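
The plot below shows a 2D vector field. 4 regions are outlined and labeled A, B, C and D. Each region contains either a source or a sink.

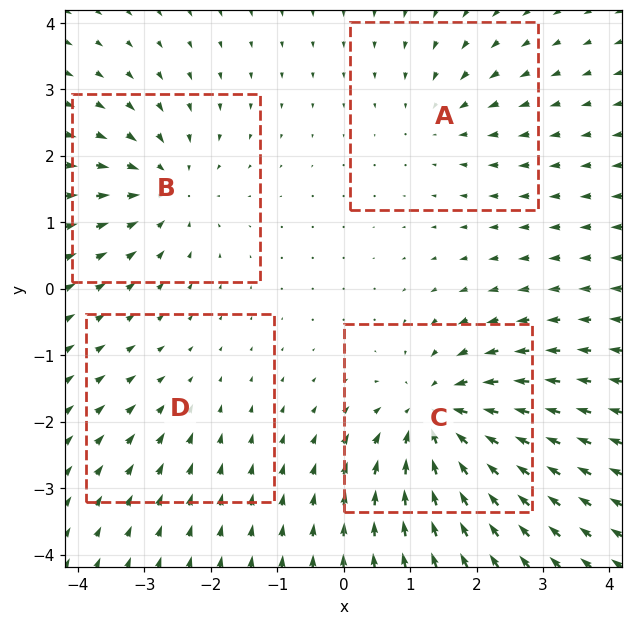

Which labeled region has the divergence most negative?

Divergence at each region's feature centre — A: about -3, B: about -5, C: about -7, D: about -2. Region C is most negative.

C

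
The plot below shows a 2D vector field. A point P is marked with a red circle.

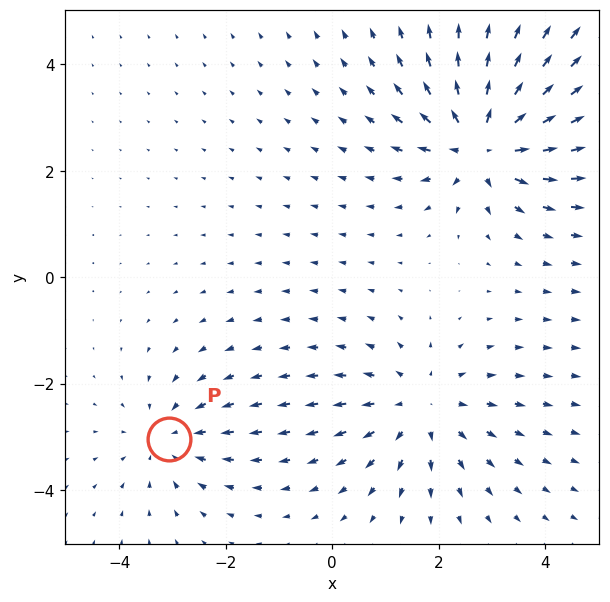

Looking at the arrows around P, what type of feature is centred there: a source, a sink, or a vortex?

At P (-3.1, -3.0) the arrows converge inward. Divergence about -3, curl ≈0 — negative divergence with near-zero curl is a sink.

sink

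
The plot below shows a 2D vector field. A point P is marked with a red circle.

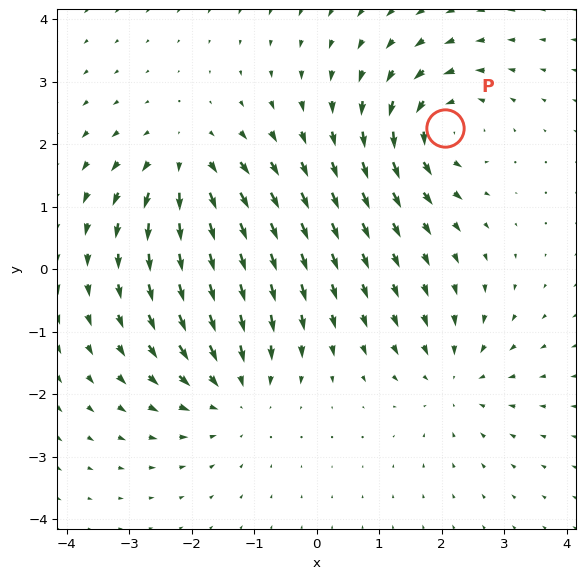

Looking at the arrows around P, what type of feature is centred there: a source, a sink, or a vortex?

At P (2.1, 2.3) the arrows circulate counterclockwise. Divergence ≈0, curl about +6 — near-zero divergence with nonzero curl is a vortex.

vortex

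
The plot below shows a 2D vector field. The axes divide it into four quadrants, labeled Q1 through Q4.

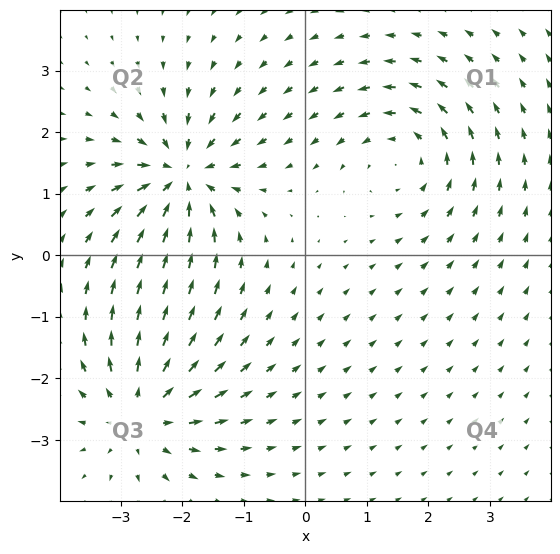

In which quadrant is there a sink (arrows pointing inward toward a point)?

The sink sits at approximately (-2.0, 1.3), which lies in quadrant Q2. The divergence there is about -7, negative as expected for a sink.

Q2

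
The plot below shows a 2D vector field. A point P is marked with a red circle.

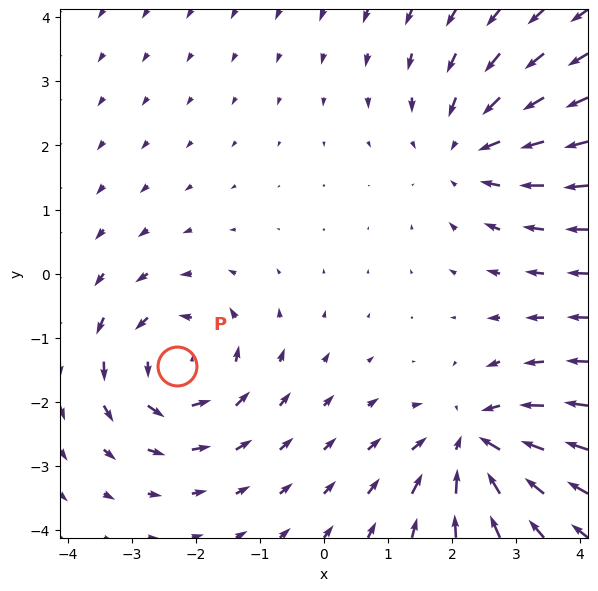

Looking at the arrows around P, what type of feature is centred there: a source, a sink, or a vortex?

vortex

At P (-2.3, -1.4) the arrows circulate counterclockwise. Divergence ≈0, curl about +5 — near-zero divergence with nonzero curl is a vortex.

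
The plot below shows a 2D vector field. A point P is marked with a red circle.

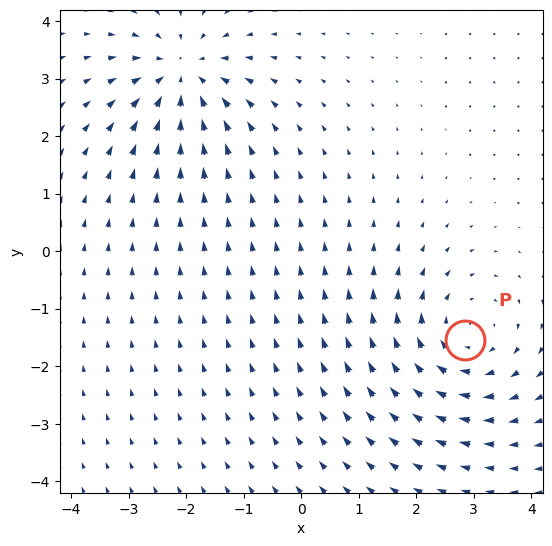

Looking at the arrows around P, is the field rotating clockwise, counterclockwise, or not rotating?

clockwise

Near P at (2.8, -1.5) the arrows circulate clockwise. The curl (z-component) there is about -3; negative curl means clockwise rotation.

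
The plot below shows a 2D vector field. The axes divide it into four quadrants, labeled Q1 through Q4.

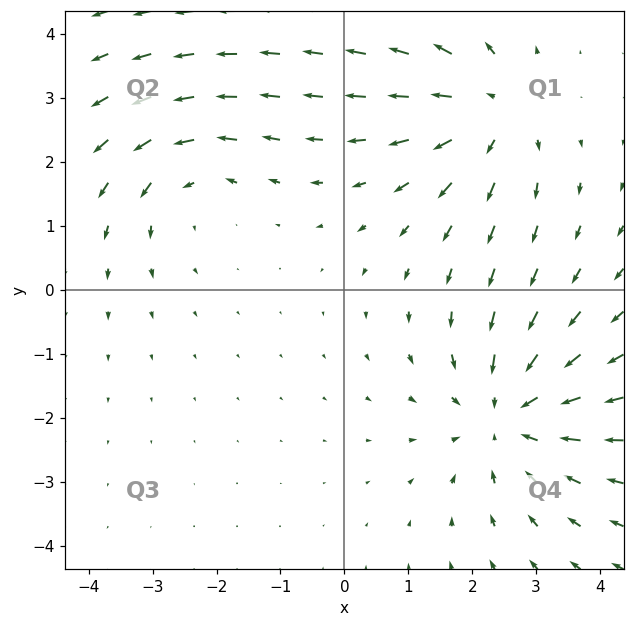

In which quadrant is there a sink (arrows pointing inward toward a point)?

The sink sits at approximately (2.6, -2.0), which lies in quadrant Q4. The divergence there is about -4, negative as expected for a sink.

Q4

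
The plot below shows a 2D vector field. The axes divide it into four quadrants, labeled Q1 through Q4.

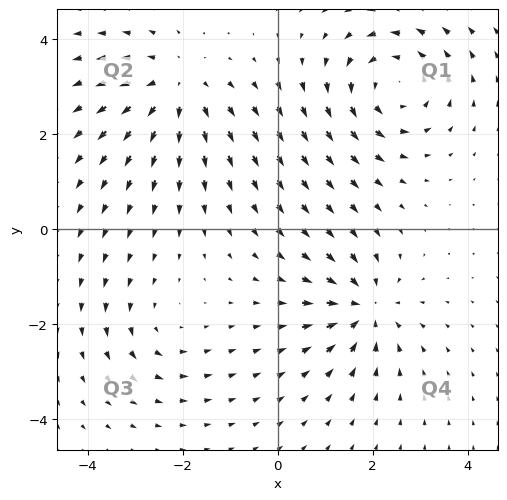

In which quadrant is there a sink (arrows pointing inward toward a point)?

The sink sits at approximately (1.8, -1.7), which lies in quadrant Q4. The divergence there is about -5, negative as expected for a sink.

Q4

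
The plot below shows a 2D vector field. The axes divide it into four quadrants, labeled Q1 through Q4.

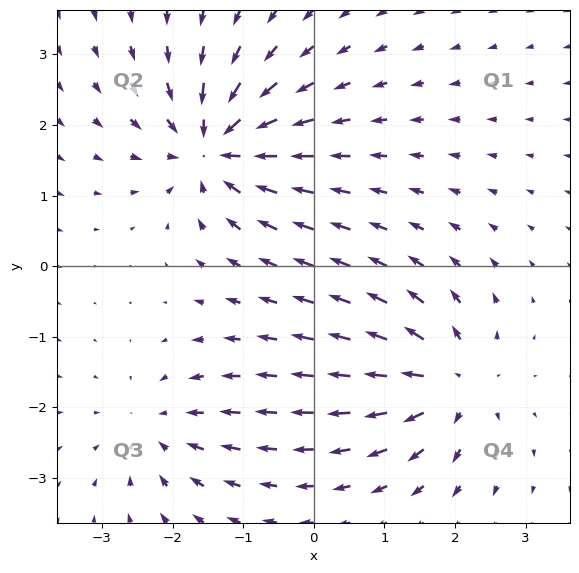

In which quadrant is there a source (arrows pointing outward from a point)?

Q4

The source sits at approximately (1.9, -1.6), which lies in quadrant Q4. The divergence there is about +4, positive as expected for a source.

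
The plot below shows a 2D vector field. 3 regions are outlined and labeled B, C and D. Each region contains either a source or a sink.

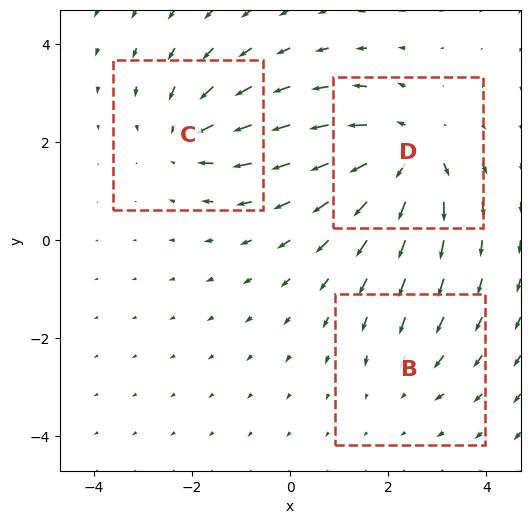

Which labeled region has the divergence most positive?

D

Divergence at each region's feature centre — B: about -2, C: about -4, D: about +5. Region D is most positive.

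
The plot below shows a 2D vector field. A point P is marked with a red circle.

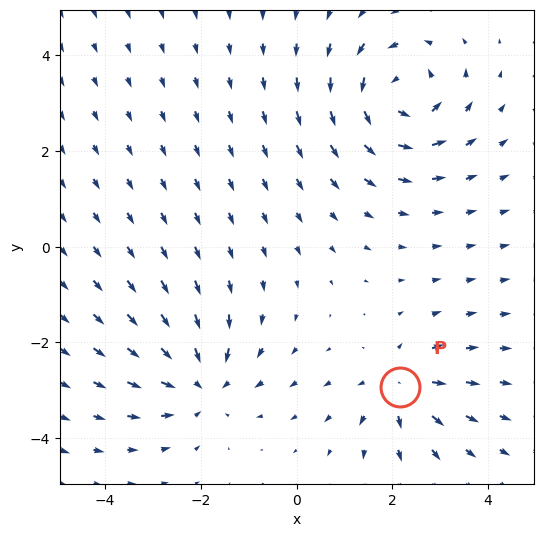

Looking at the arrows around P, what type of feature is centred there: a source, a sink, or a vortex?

source

At P (2.2, -2.9) the arrows spread outward. Divergence about +4, curl ≈0 — positive divergence with near-zero curl is a source.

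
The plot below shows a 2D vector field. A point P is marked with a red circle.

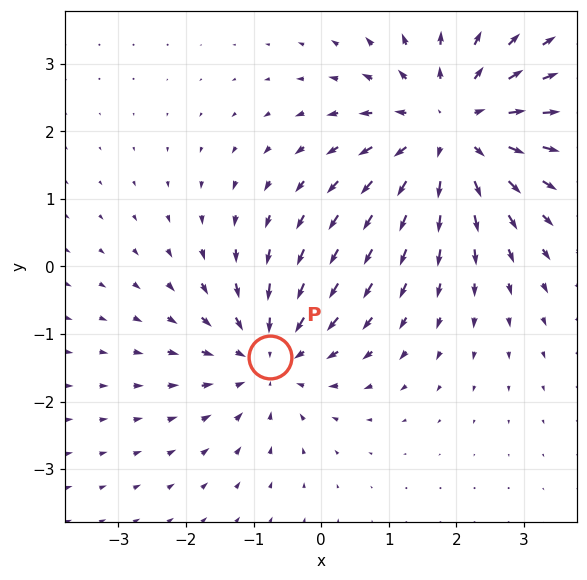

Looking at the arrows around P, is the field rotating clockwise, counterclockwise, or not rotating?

not rotating

Near P at (-0.8, -1.3) the arrows show no circulation. The curl there is ≈0.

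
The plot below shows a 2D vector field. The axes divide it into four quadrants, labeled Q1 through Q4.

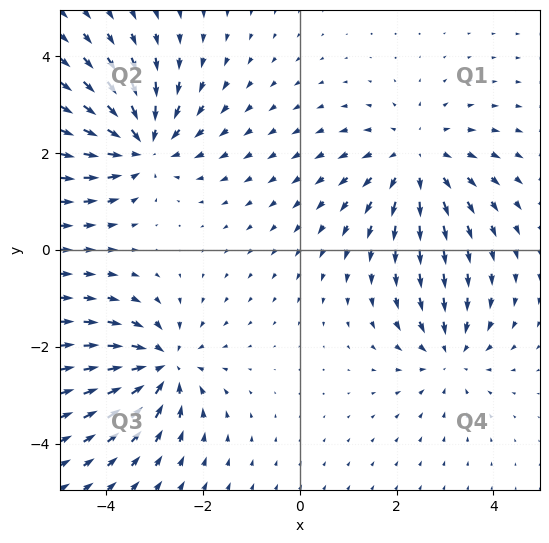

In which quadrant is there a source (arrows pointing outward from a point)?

The source sits at approximately (2.4, 1.9), which lies in quadrant Q1. The divergence there is about +4, positive as expected for a source.

Q1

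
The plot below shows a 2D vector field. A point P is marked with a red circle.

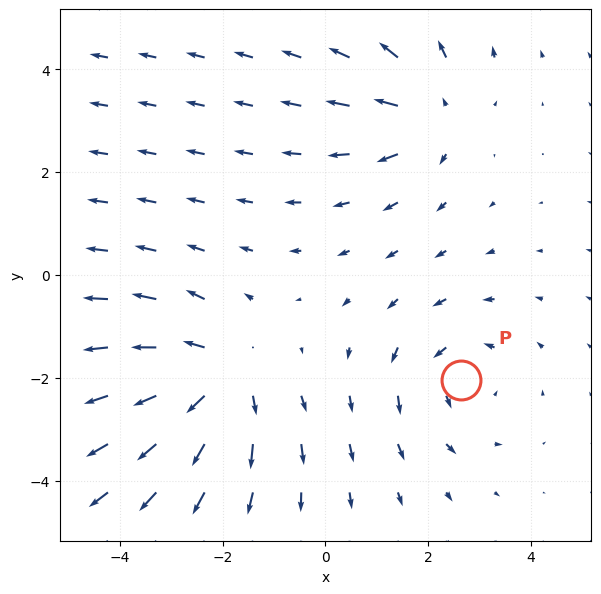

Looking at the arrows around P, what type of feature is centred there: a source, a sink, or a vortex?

vortex

At P (2.6, -2.0) the arrows circulate counterclockwise. Divergence ≈0, curl about +3 — near-zero divergence with nonzero curl is a vortex.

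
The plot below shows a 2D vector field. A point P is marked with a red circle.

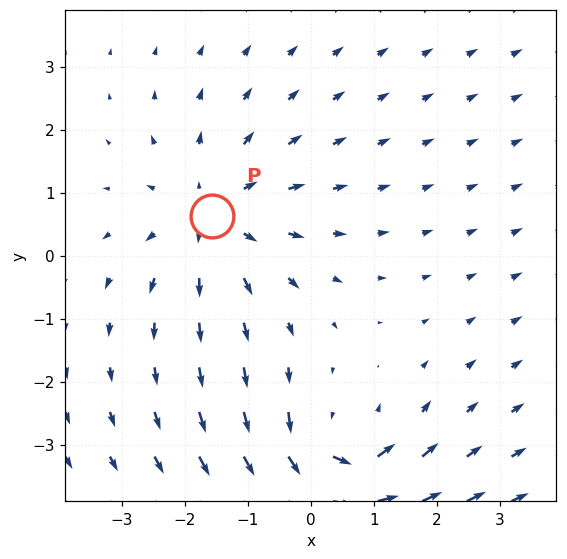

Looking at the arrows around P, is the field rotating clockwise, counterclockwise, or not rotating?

Near P at (-1.6, 0.6) the arrows show no circulation. The curl there is ≈0.

not rotating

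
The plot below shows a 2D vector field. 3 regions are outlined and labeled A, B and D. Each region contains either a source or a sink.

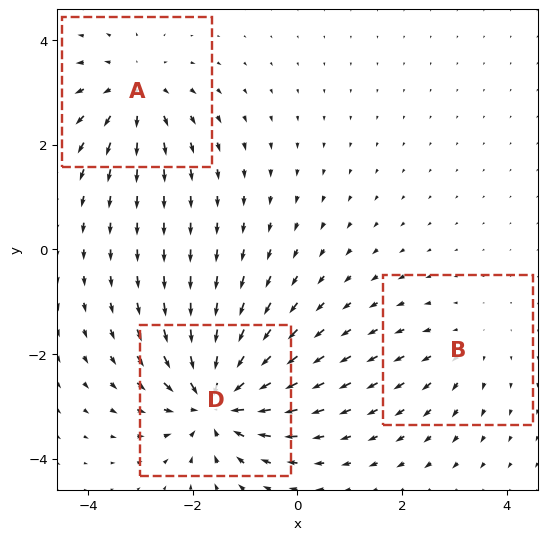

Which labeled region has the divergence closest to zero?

Divergence at each region's feature centre — A: about +3, B: about +2, D: about -5. Region B is closest to zero.

B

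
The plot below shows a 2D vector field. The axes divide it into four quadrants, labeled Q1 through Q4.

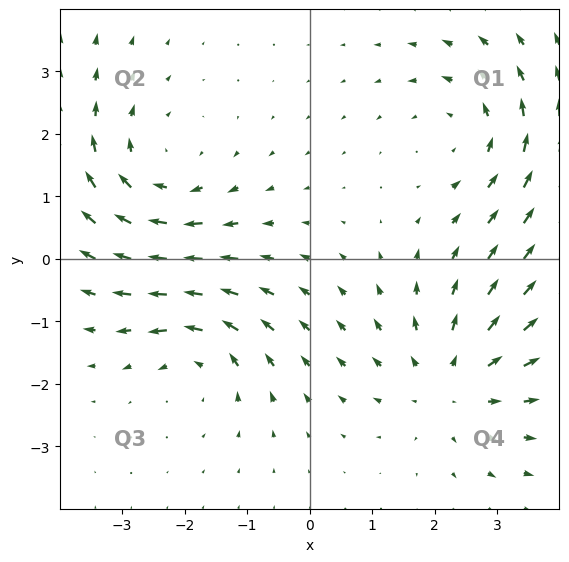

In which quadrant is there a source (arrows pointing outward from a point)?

Q4

The source sits at approximately (2.3, -2.0), which lies in quadrant Q4. The divergence there is about +3, positive as expected for a source.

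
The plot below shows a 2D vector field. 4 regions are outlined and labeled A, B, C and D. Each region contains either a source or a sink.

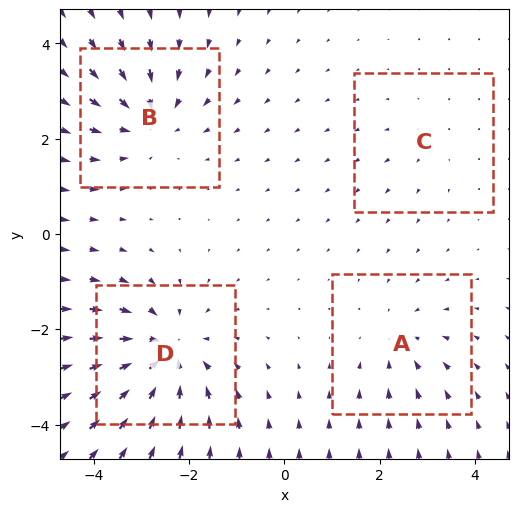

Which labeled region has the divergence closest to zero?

C

Divergence at each region's feature centre — A: about -3, B: about -4, C: about +2, D: about -6. Region C is closest to zero.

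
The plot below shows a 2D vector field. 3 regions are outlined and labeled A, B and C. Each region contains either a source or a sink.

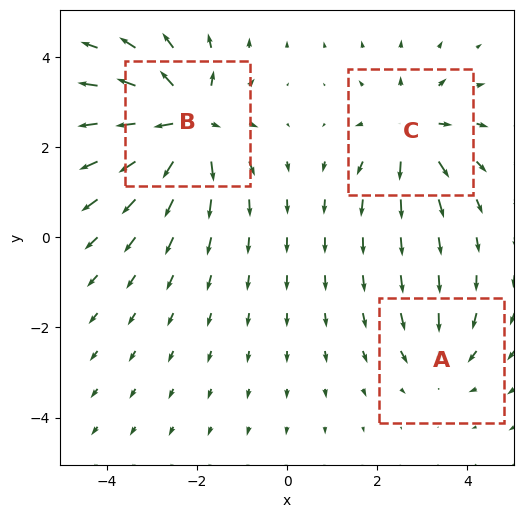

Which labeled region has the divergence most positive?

Divergence at each region's feature centre — A: about -2, B: about +6, C: about +4. Region B is most positive.

B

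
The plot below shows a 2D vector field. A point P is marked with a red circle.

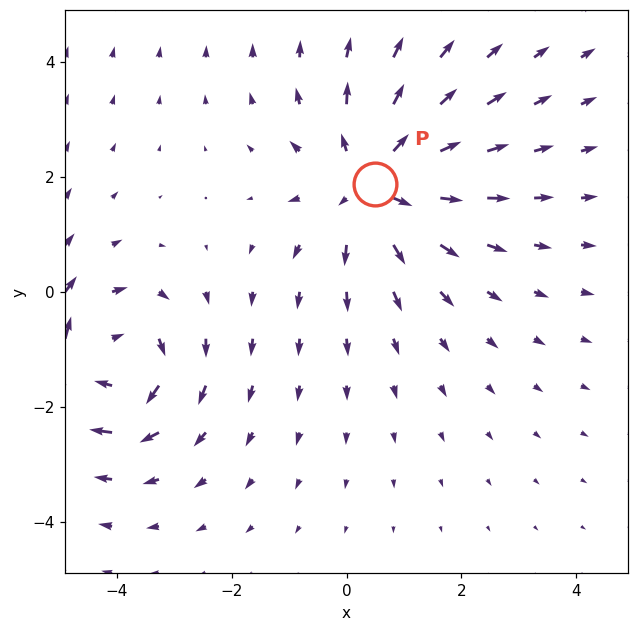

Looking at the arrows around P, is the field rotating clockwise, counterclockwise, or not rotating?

Near P at (0.5, 1.9) the arrows show no circulation. The curl there is ≈0.

not rotating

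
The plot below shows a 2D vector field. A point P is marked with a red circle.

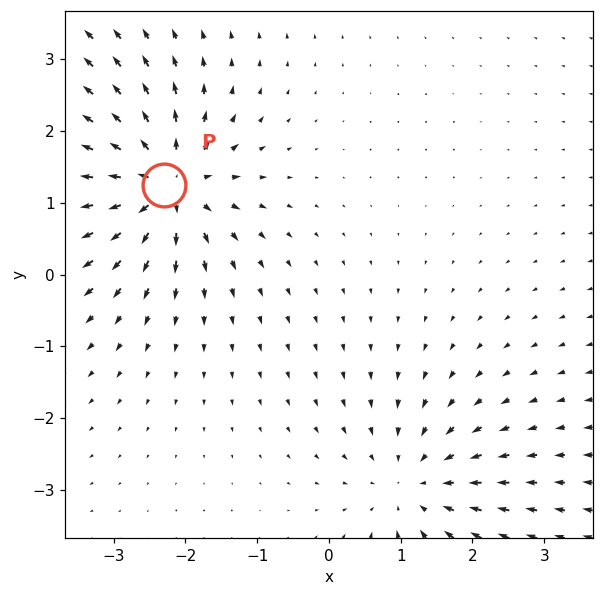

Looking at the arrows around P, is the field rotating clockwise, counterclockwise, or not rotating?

not rotating

Near P at (-2.3, 1.3) the arrows show no circulation. The curl there is ≈0.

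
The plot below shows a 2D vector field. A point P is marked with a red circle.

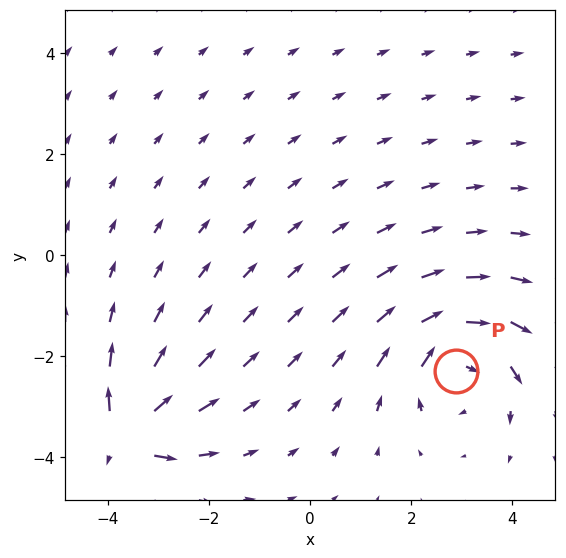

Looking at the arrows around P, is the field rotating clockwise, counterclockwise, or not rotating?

Near P at (2.9, -2.3) the arrows circulate clockwise. The curl (z-component) there is about -5; negative curl means clockwise rotation.

clockwise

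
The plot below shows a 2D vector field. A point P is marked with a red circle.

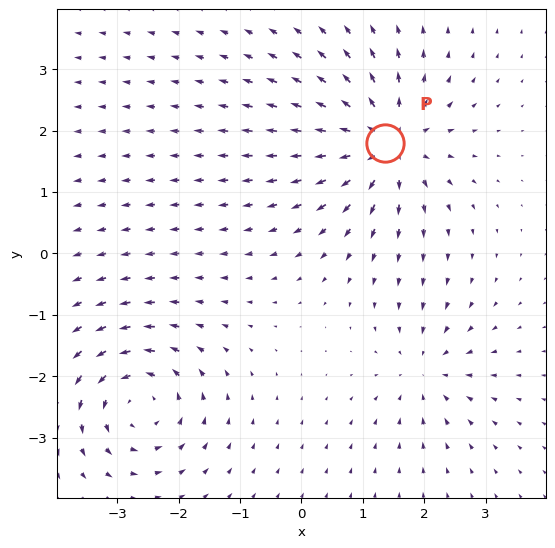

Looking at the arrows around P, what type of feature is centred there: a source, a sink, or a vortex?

At P (1.4, 1.8) the arrows spread outward. Divergence about +6, curl ≈0 — positive divergence with near-zero curl is a source.

source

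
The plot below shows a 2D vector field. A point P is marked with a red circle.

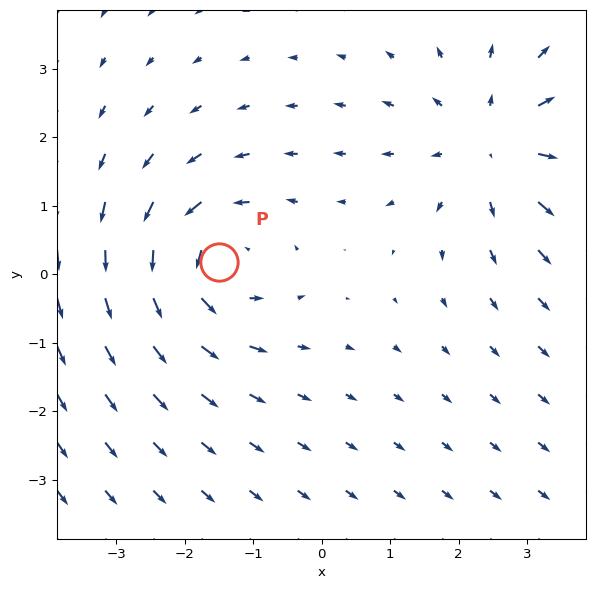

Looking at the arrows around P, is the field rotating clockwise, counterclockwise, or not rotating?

counterclockwise

Near P at (-1.5, 0.2) the arrows circulate counterclockwise. The curl (z-component) there is about +3; positive curl means counterclockwise rotation.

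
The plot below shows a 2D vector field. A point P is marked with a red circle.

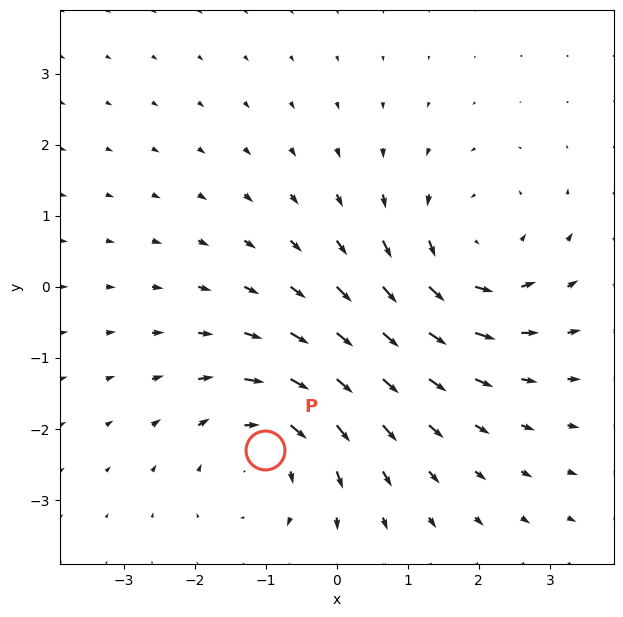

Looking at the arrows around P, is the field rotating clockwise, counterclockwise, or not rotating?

Near P at (-1.0, -2.3) the arrows circulate clockwise. The curl (z-component) there is about -3; negative curl means clockwise rotation.

clockwise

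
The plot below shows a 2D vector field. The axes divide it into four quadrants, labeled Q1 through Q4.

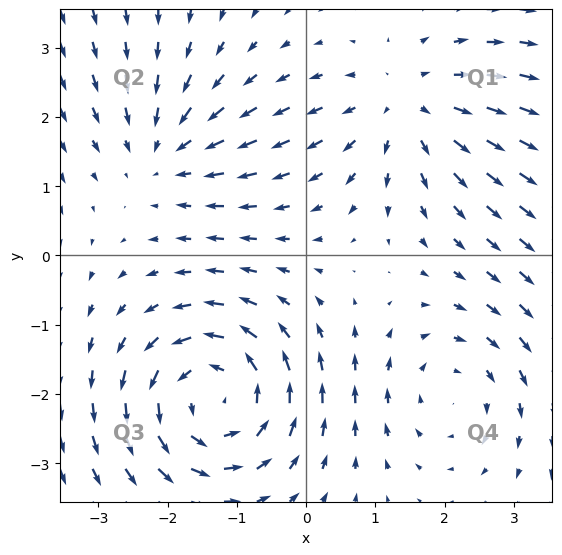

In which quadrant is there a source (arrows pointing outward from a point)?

The source sits at approximately (1.4, 2.2), which lies in quadrant Q1. The divergence there is about +3, positive as expected for a source.

Q1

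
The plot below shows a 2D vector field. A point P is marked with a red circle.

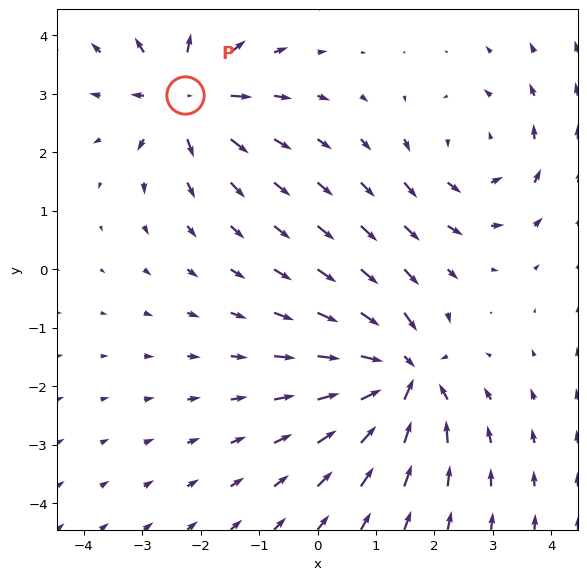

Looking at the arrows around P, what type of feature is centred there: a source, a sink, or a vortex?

At P (-2.3, 3.0) the arrows spread outward. Divergence about +4, curl ≈0 — positive divergence with near-zero curl is a source.

source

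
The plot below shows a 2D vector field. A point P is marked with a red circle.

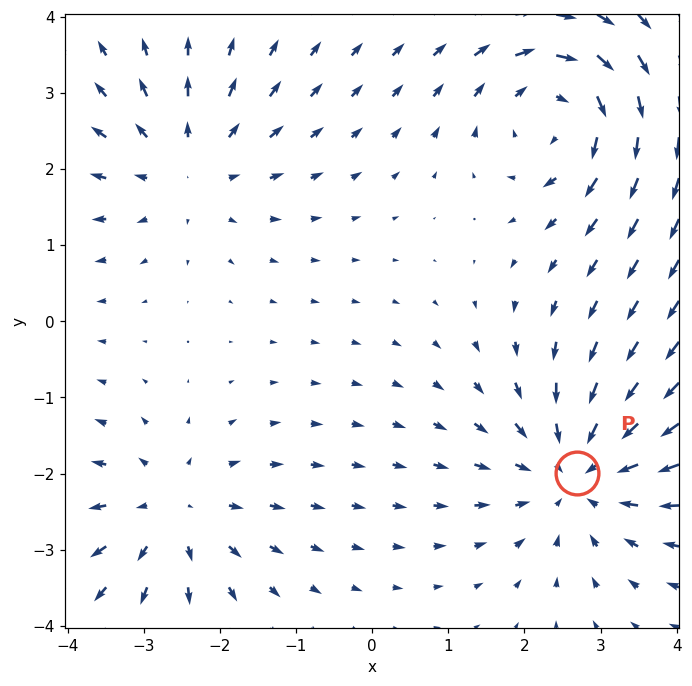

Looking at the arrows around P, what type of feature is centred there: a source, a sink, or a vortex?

At P (2.7, -2.0) the arrows converge inward. Divergence about -4, curl ≈0 — negative divergence with near-zero curl is a sink.

sink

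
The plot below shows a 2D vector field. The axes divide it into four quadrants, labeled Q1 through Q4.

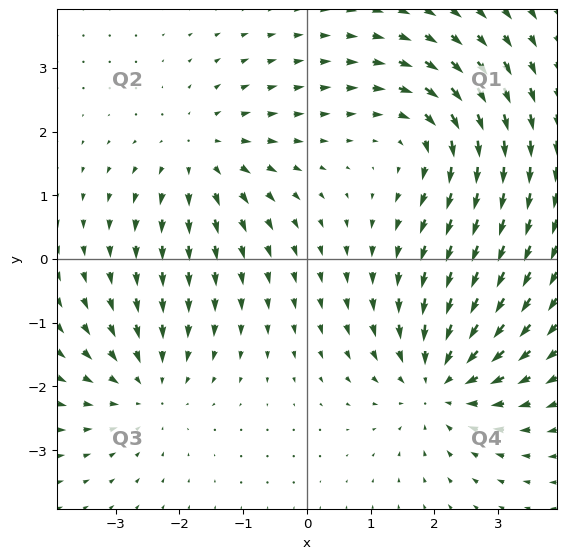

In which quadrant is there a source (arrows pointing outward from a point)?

The source sits at approximately (-1.7, 1.6), which lies in quadrant Q2. The divergence there is about +3, positive as expected for a source.

Q2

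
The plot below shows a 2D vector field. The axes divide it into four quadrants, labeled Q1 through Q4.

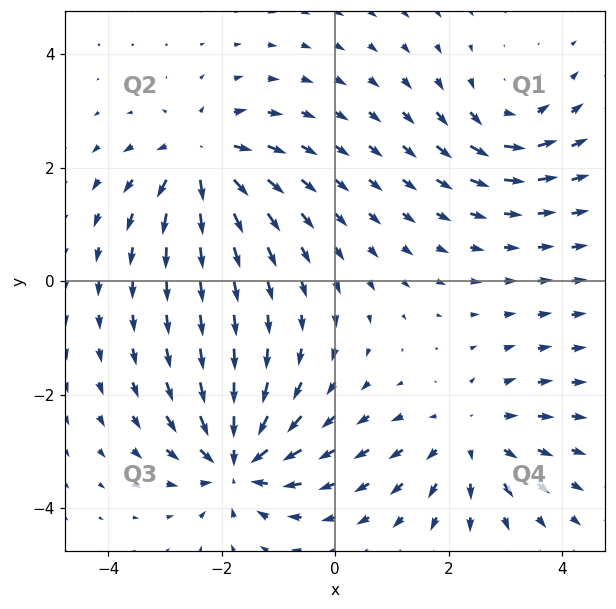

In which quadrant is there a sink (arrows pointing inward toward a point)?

The sink sits at approximately (-1.7, -3.2), which lies in quadrant Q3. The divergence there is about -5, negative as expected for a sink.

Q3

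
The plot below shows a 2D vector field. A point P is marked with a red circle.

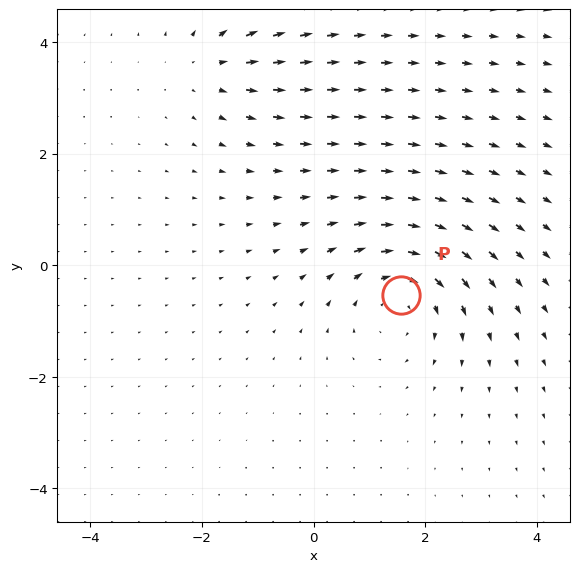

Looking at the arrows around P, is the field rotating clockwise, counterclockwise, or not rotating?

Near P at (1.6, -0.5) the arrows circulate clockwise. The curl (z-component) there is about -4; negative curl means clockwise rotation.

clockwise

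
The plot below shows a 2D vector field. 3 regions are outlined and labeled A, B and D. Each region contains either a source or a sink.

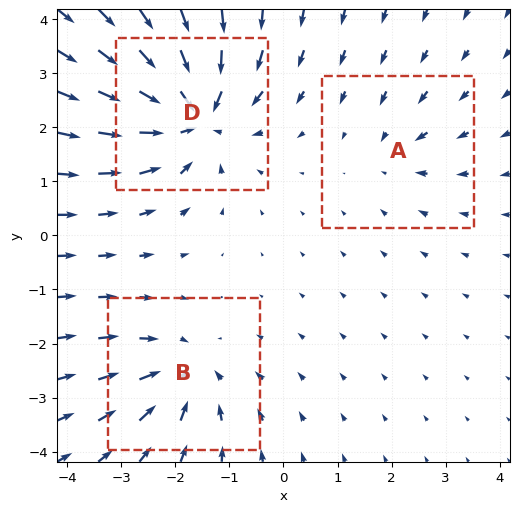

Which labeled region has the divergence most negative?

Divergence at each region's feature centre — A: about -2, B: about -3, D: about -5. Region D is most negative.

D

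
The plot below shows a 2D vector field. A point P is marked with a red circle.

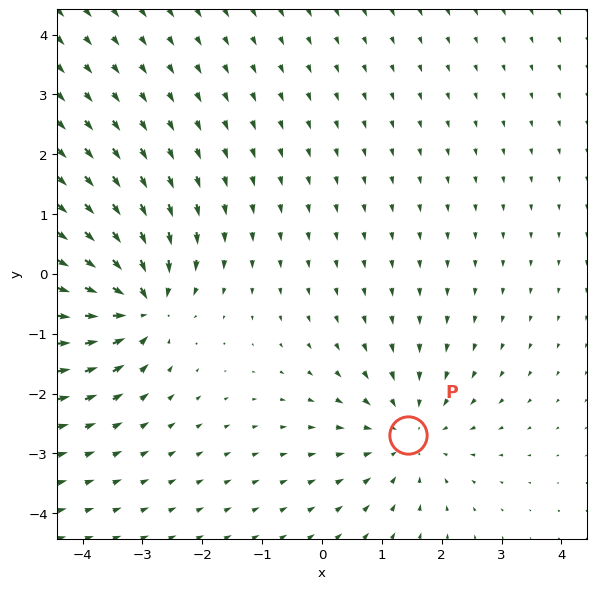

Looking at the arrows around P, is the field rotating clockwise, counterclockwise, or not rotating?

Near P at (1.4, -2.7) the arrows show no circulation. The curl there is ≈0.

not rotating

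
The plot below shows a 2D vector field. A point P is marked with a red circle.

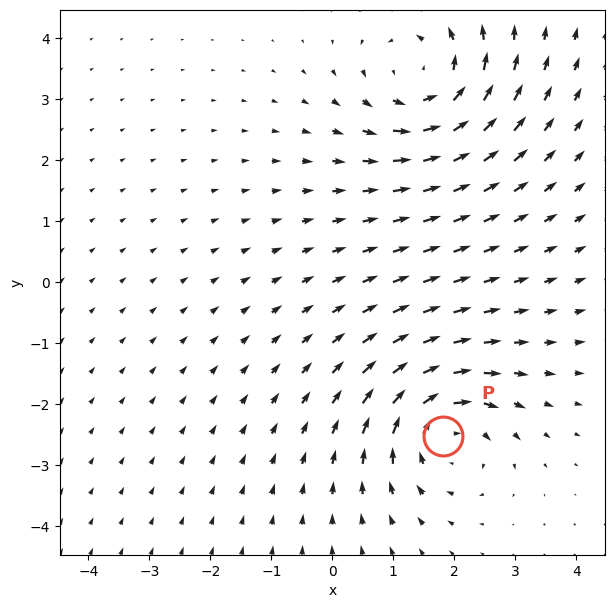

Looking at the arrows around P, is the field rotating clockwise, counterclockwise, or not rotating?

clockwise

Near P at (1.8, -2.5) the arrows circulate clockwise. The curl (z-component) there is about -6; negative curl means clockwise rotation.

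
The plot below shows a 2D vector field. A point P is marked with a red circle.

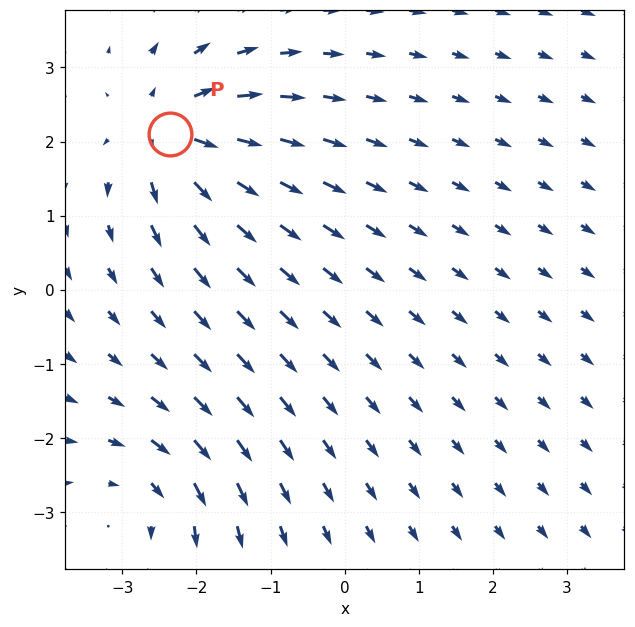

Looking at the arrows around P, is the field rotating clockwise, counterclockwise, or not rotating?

Near P at (-2.4, 2.1) the arrows show no circulation. The curl there is ≈0.

not rotating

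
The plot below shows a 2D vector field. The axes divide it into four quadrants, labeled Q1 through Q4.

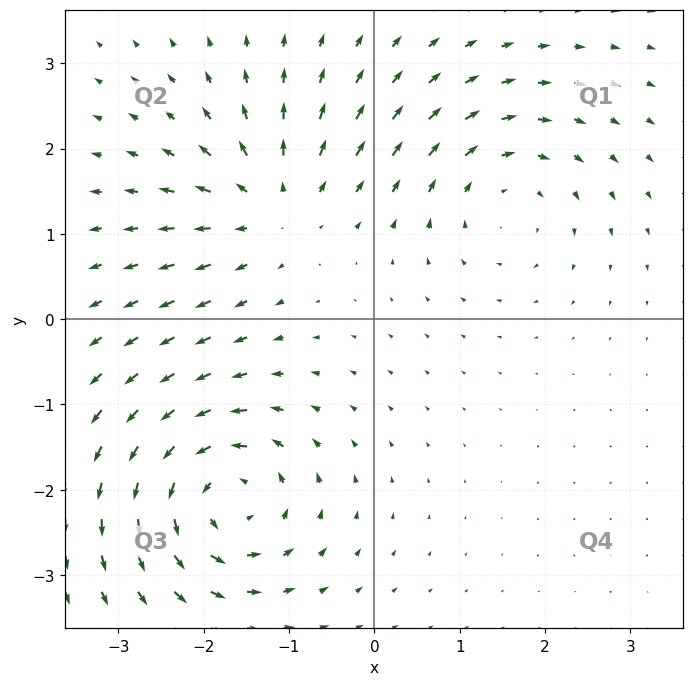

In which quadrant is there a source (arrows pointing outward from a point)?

The source sits at approximately (-1.2, 1.3), which lies in quadrant Q2. The divergence there is about +5, positive as expected for a source.

Q2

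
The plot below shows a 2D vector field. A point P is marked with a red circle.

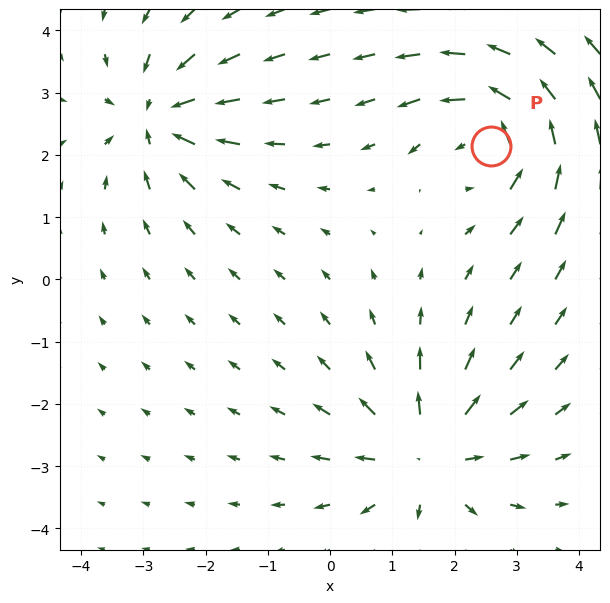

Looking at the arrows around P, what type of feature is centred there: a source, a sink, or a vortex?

At P (2.6, 2.1) the arrows circulate counterclockwise. Divergence ≈0, curl about +5 — near-zero divergence with nonzero curl is a vortex.

vortex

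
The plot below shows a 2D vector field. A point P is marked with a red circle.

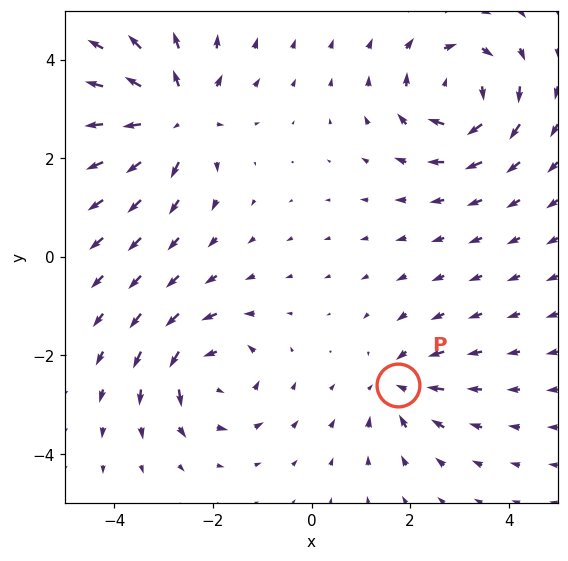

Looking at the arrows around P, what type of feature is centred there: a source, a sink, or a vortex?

sink

At P (1.8, -2.6) the arrows converge inward. Divergence about -4, curl ≈0 — negative divergence with near-zero curl is a sink.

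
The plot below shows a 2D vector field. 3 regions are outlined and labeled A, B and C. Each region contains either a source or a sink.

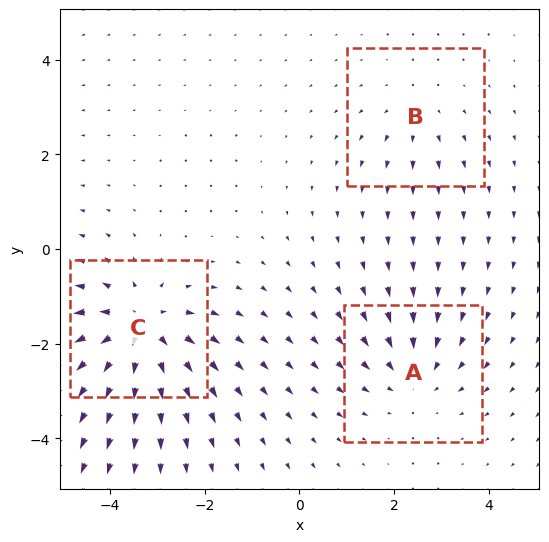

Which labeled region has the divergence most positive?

C

Divergence at each region's feature centre — A: about -3, B: about +2, C: about +5. Region C is most positive.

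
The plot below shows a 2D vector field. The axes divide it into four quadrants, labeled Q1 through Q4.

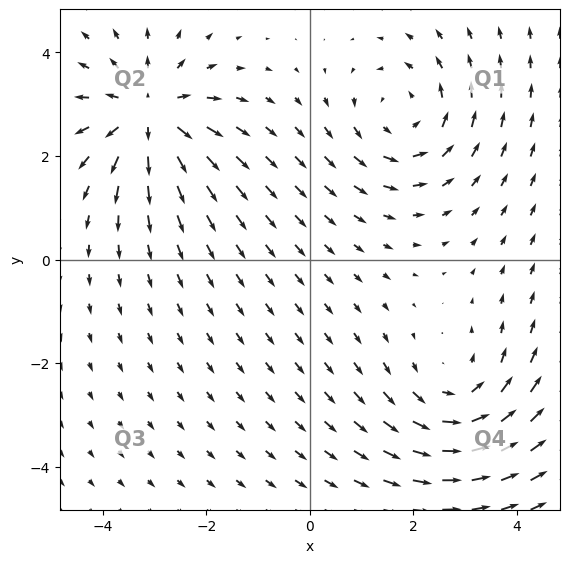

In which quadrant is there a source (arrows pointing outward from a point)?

The source sits at approximately (-3.1, 2.8), which lies in quadrant Q2. The divergence there is about +5, positive as expected for a source.

Q2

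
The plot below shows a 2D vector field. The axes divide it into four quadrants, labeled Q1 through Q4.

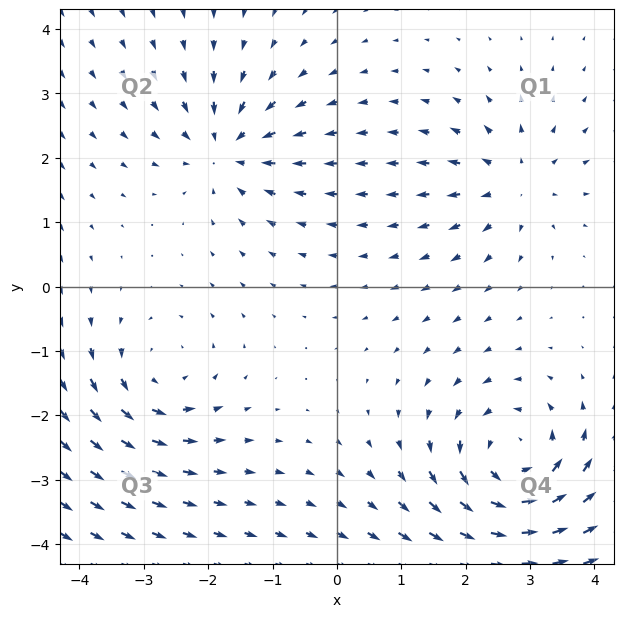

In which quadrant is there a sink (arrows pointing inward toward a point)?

The sink sits at approximately (-1.7, 2.1), which lies in quadrant Q2. The divergence there is about -4, negative as expected for a sink.

Q2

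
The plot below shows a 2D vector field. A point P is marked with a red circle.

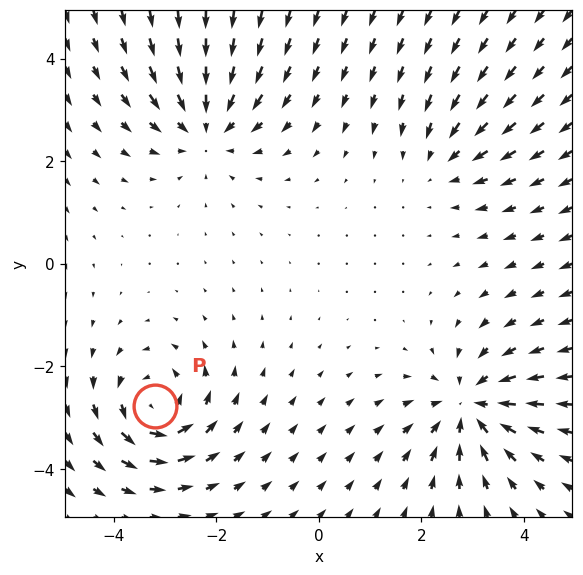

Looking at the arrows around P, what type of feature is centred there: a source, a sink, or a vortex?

vortex

At P (-3.2, -2.8) the arrows circulate counterclockwise. Divergence ≈0, curl about +5 — near-zero divergence with nonzero curl is a vortex.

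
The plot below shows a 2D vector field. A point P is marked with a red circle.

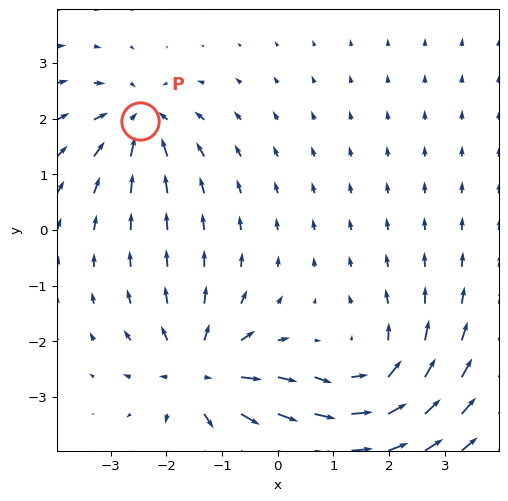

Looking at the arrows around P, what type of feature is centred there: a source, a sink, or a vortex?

At P (-2.5, 2.0) the arrows converge inward. Divergence about -4, curl ≈0 — negative divergence with near-zero curl is a sink.

sink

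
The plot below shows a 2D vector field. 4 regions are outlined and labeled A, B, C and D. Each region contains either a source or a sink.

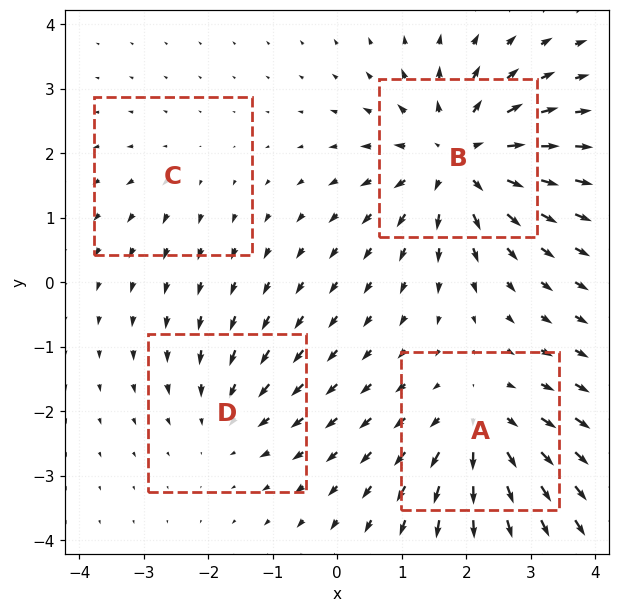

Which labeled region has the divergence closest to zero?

Divergence at each region's feature centre — A: about +5, B: about +7, C: about +2, D: about -3. Region C is closest to zero.

C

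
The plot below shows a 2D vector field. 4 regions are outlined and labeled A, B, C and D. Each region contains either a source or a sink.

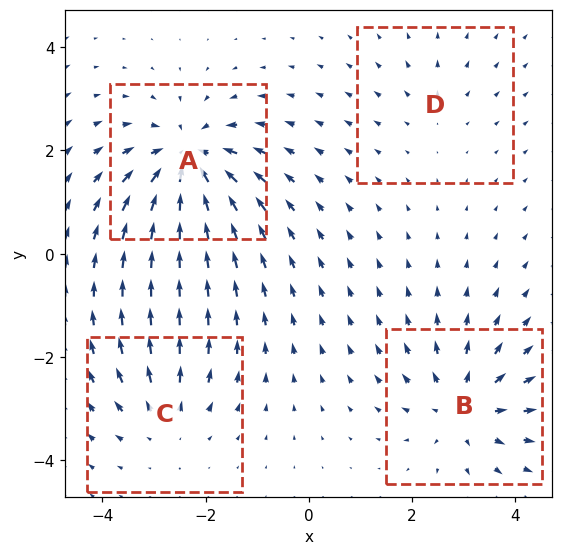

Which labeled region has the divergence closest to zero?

D

Divergence at each region's feature centre — A: about -7, B: about +5, C: about +4, D: about +2. Region D is closest to zero.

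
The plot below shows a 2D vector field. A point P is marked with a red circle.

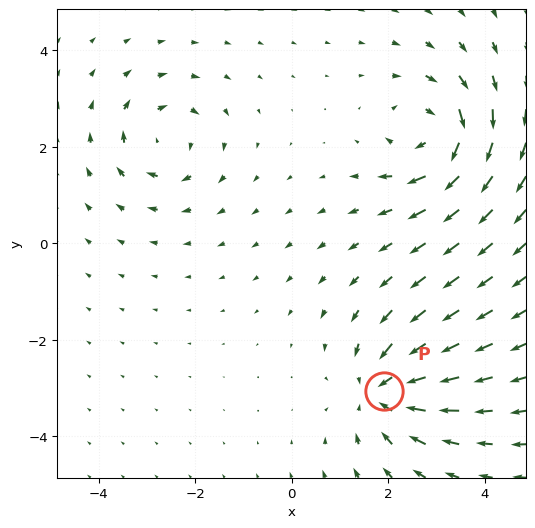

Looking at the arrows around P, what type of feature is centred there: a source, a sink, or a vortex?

At P (1.9, -3.1) the arrows converge inward. Divergence about -5, curl ≈0 — negative divergence with near-zero curl is a sink.

sink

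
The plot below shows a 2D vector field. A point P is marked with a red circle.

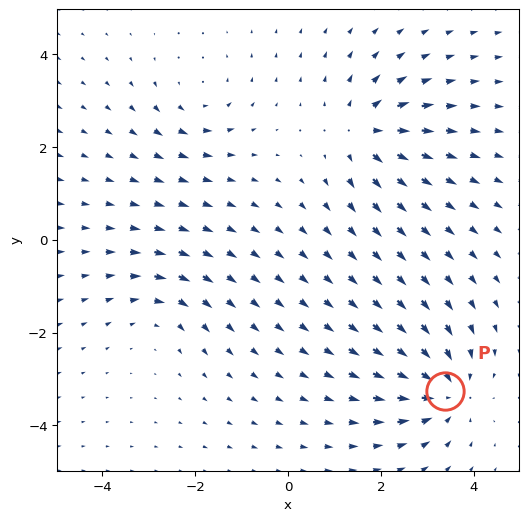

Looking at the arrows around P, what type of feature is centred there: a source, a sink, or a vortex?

sink

At P (3.4, -3.3) the arrows converge inward. Divergence about -5, curl ≈0 — negative divergence with near-zero curl is a sink.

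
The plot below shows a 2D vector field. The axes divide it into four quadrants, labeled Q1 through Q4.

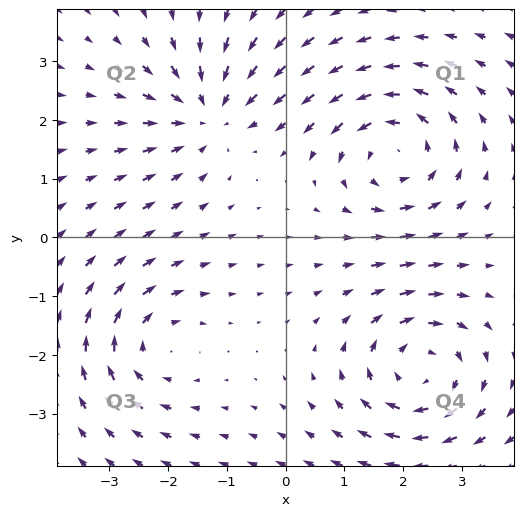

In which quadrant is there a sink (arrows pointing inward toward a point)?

Q2

The sink sits at approximately (-1.3, 2.1), which lies in quadrant Q2. The divergence there is about -4, negative as expected for a sink.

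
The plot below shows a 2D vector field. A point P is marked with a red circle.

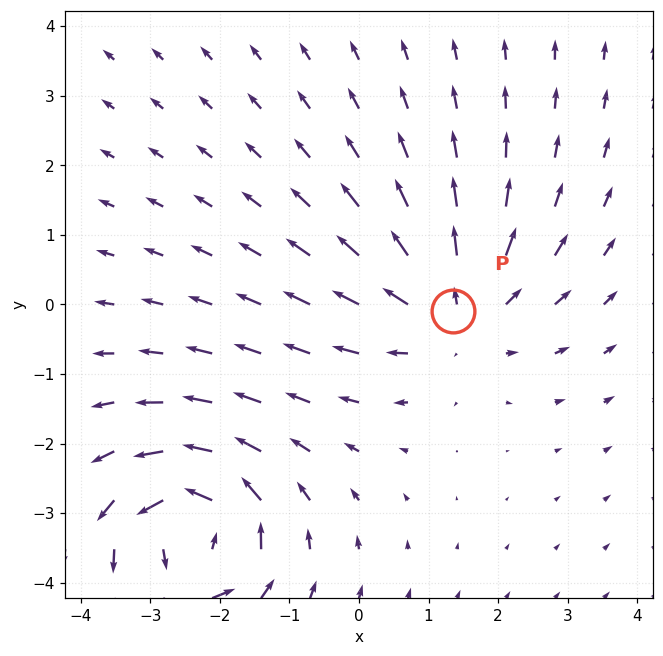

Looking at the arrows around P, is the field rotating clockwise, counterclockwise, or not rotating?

Near P at (1.3, -0.1) the arrows show no circulation. The curl there is ≈0.

not rotating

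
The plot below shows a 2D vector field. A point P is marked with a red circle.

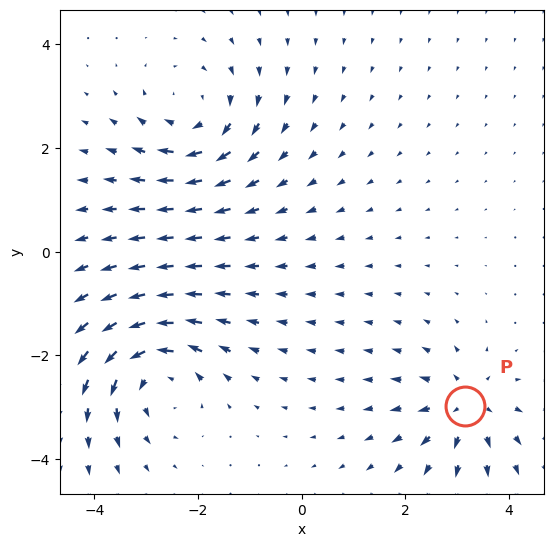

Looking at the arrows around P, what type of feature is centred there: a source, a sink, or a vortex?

At P (3.2, -3.0) the arrows spread outward. Divergence about +5, curl ≈0 — positive divergence with near-zero curl is a source.

source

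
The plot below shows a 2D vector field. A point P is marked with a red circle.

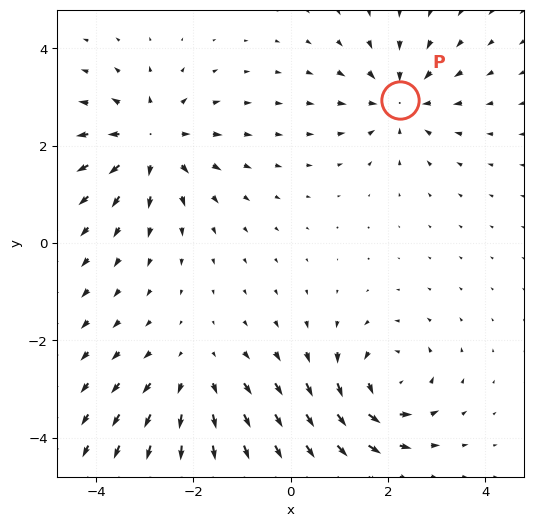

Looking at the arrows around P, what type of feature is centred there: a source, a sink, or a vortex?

At P (2.2, 2.9) the arrows converge inward. Divergence about -4, curl ≈0 — negative divergence with near-zero curl is a sink.

sink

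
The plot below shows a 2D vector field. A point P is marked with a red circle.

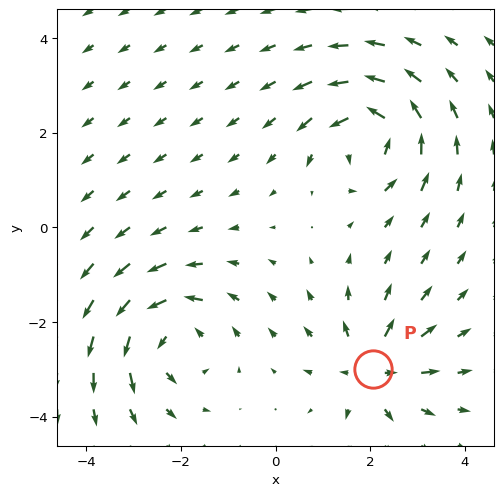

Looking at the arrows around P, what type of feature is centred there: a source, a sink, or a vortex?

source

At P (2.1, -3.0) the arrows spread outward. Divergence about +4, curl ≈0 — positive divergence with near-zero curl is a source.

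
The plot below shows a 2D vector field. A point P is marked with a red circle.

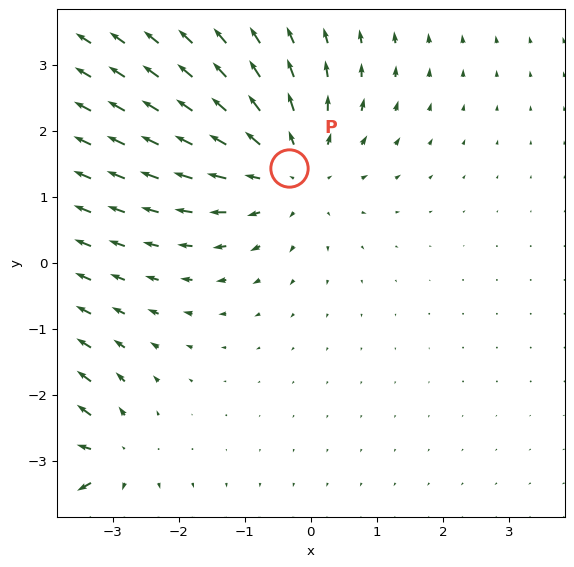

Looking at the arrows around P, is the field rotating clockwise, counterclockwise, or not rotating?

not rotating

Near P at (-0.3, 1.4) the arrows show no circulation. The curl there is ≈0.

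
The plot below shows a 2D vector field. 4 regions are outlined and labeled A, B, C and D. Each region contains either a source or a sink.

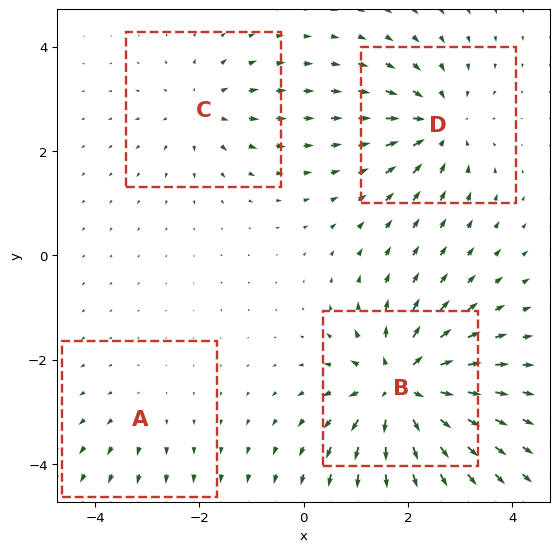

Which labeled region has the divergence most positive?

Divergence at each region's feature centre — A: about +2, B: about +8, C: about +4, D: about -5. Region B is most positive.

B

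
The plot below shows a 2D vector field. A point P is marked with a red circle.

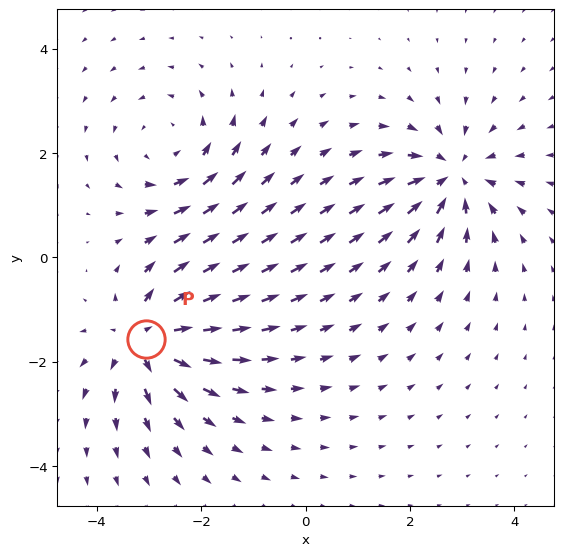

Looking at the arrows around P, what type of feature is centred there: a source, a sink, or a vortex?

At P (-3.1, -1.6) the arrows spread outward. Divergence about +7, curl ≈0 — positive divergence with near-zero curl is a source.

source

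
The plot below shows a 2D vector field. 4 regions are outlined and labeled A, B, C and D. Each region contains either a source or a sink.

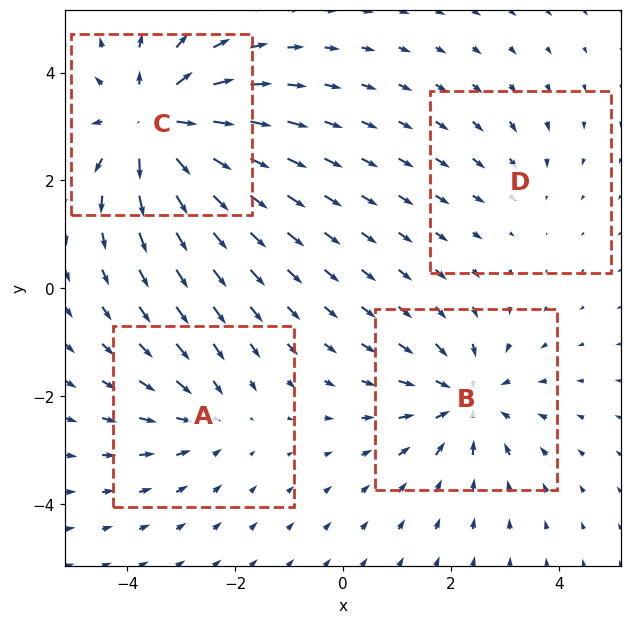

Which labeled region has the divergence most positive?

Divergence at each region's feature centre — A: about -3, B: about -4, C: about +6, D: about -2. Region C is most positive.

C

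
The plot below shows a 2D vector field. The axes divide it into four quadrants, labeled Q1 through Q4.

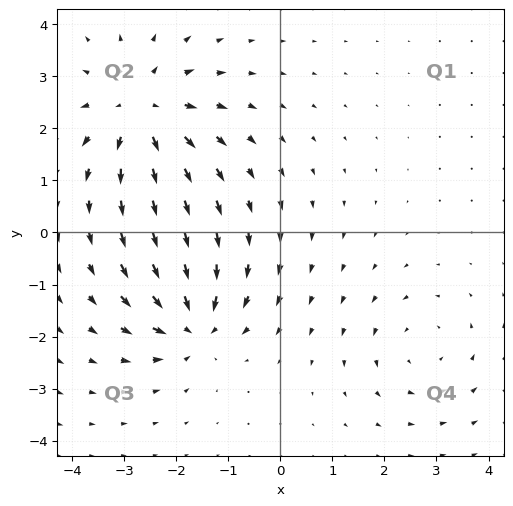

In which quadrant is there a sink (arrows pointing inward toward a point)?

The sink sits at approximately (-1.7, -1.8), which lies in quadrant Q3. The divergence there is about -6, negative as expected for a sink.

Q3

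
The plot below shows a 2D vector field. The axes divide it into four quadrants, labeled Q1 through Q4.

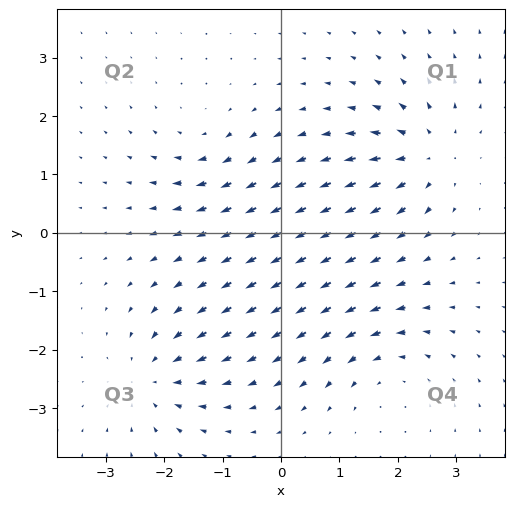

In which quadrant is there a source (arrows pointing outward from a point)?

Q1

The source sits at approximately (2.5, 1.3), which lies in quadrant Q1. The divergence there is about +6, positive as expected for a source.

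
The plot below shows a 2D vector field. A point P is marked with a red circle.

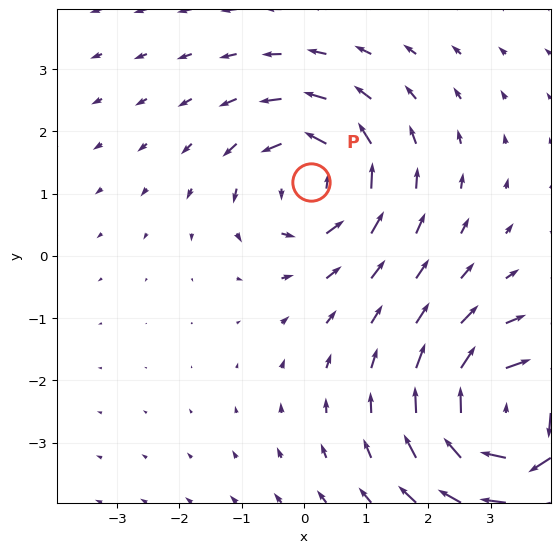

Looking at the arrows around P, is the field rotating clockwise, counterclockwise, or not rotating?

Near P at (0.1, 1.2) the arrows circulate counterclockwise. The curl (z-component) there is about +4; positive curl means counterclockwise rotation.

counterclockwise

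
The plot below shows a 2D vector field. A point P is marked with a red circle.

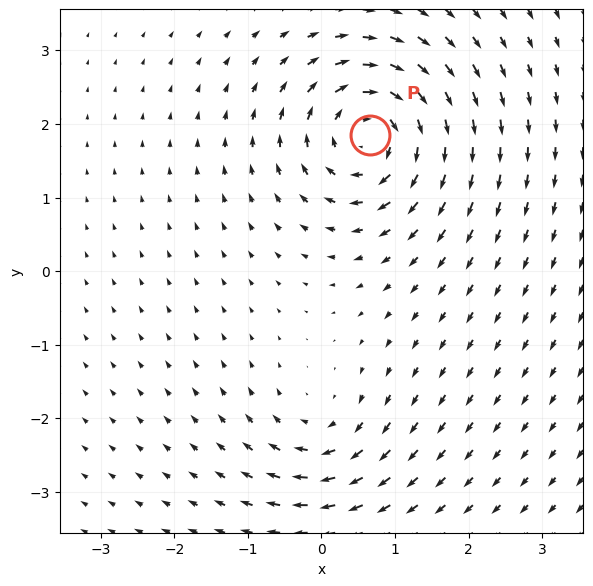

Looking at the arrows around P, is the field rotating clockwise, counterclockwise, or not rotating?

Near P at (0.7, 1.8) the arrows circulate clockwise. The curl (z-component) there is about -7; negative curl means clockwise rotation.

clockwise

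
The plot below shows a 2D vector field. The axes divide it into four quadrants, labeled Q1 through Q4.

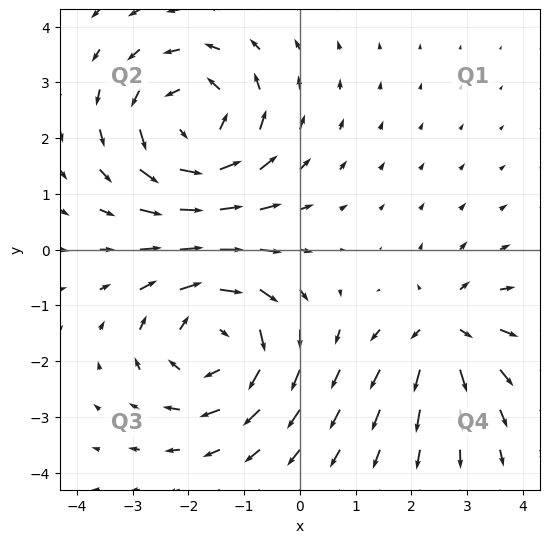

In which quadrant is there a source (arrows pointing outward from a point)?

Q4

The source sits at approximately (2.6, -1.4), which lies in quadrant Q4. The divergence there is about +4, positive as expected for a source.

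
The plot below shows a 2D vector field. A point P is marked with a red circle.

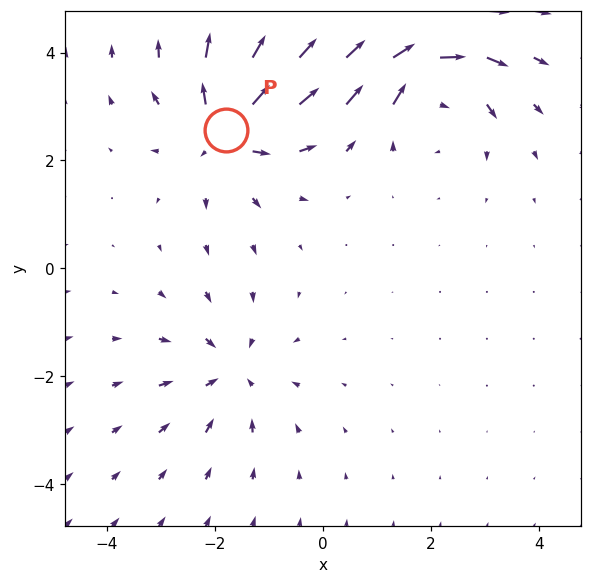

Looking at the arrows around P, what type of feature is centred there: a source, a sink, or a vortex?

At P (-1.8, 2.6) the arrows spread outward. Divergence about +5, curl ≈0 — positive divergence with near-zero curl is a source.

source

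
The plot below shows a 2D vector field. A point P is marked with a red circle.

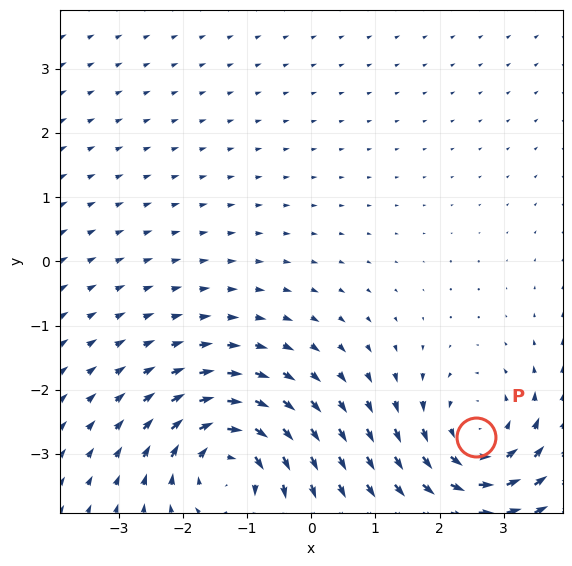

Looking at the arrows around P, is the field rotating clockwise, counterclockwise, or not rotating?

Near P at (2.6, -2.7) the arrows circulate counterclockwise. The curl (z-component) there is about +3; positive curl means counterclockwise rotation.

counterclockwise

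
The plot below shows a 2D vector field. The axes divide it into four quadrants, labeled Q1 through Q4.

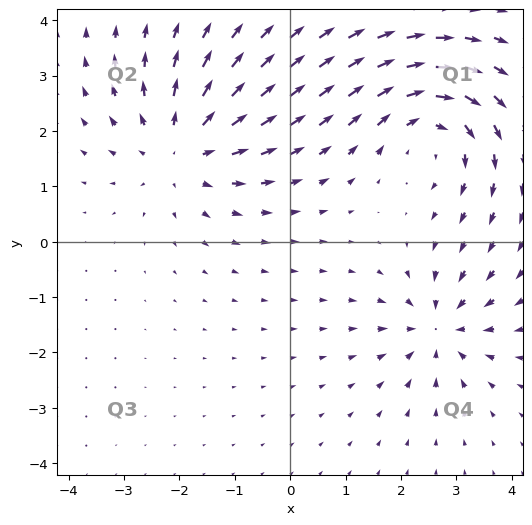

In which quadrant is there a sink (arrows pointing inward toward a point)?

The sink sits at approximately (2.7, -1.6), which lies in quadrant Q4. The divergence there is about -4, negative as expected for a sink.

Q4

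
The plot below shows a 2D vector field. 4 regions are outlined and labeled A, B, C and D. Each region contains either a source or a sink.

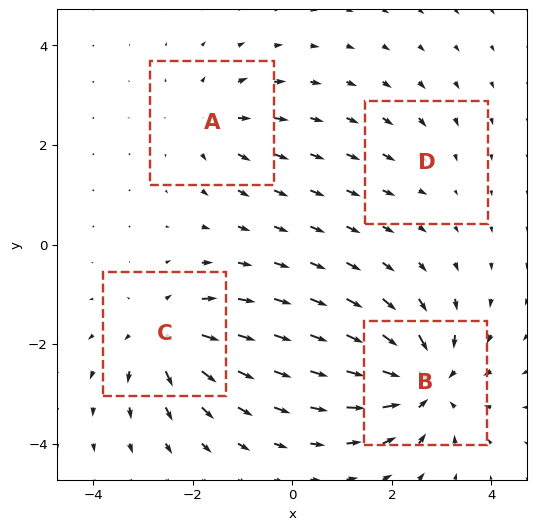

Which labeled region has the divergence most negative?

B

Divergence at each region's feature centre — A: about +4, B: about -7, C: about +6, D: about -2. Region B is most negative.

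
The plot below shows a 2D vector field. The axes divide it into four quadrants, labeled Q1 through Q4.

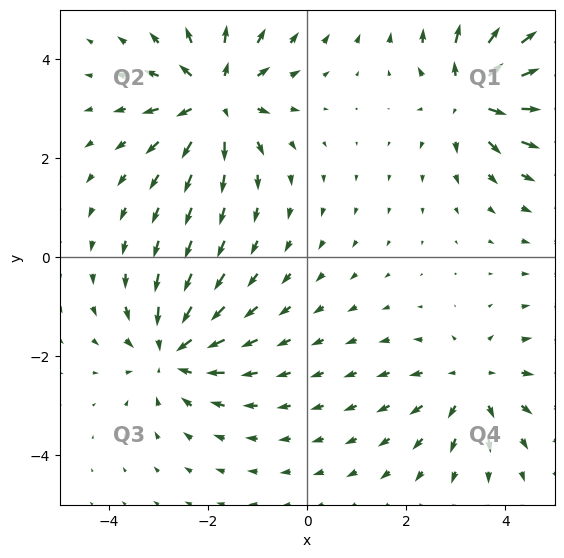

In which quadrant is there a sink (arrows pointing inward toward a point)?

The sink sits at approximately (-2.7, -1.9), which lies in quadrant Q3. The divergence there is about -4, negative as expected for a sink.

Q3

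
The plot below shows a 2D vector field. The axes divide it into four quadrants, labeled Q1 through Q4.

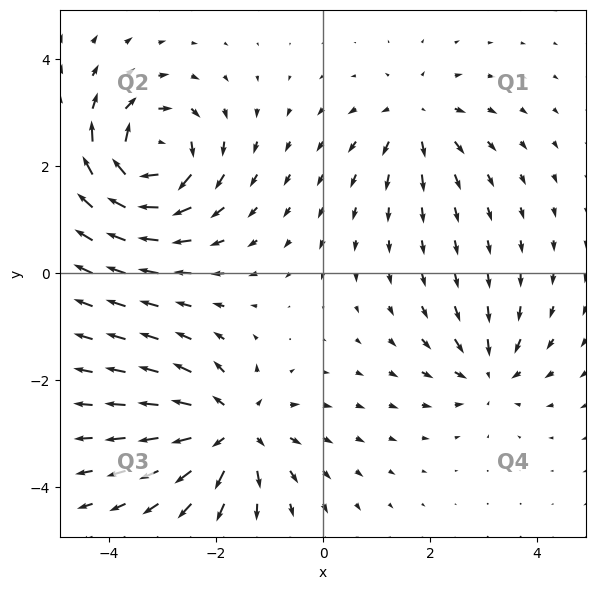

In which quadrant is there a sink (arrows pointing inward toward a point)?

The sink sits at approximately (3.1, -1.9), which lies in quadrant Q4. The divergence there is about -4, negative as expected for a sink.

Q4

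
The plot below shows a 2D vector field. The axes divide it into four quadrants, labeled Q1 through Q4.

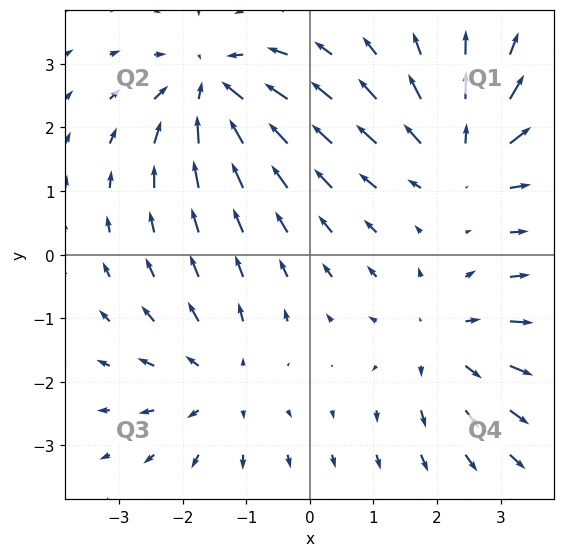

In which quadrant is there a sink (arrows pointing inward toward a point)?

Q2

The sink sits at approximately (-1.5, 2.6), which lies in quadrant Q2. The divergence there is about -6, negative as expected for a sink.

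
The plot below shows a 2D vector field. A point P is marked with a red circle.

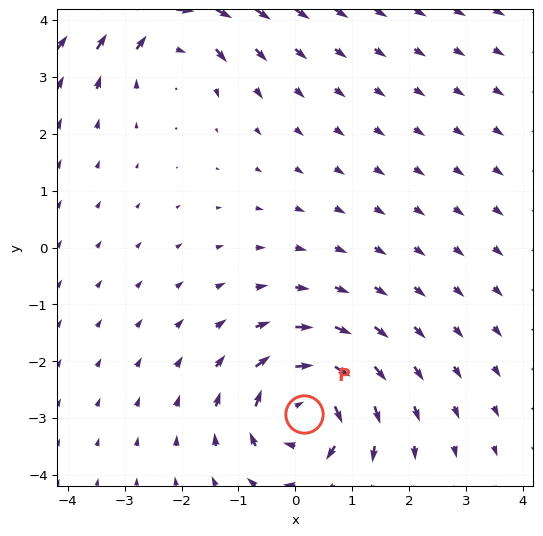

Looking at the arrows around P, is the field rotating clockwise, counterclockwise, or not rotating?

clockwise

Near P at (0.2, -2.9) the arrows circulate clockwise. The curl (z-component) there is about -6; negative curl means clockwise rotation.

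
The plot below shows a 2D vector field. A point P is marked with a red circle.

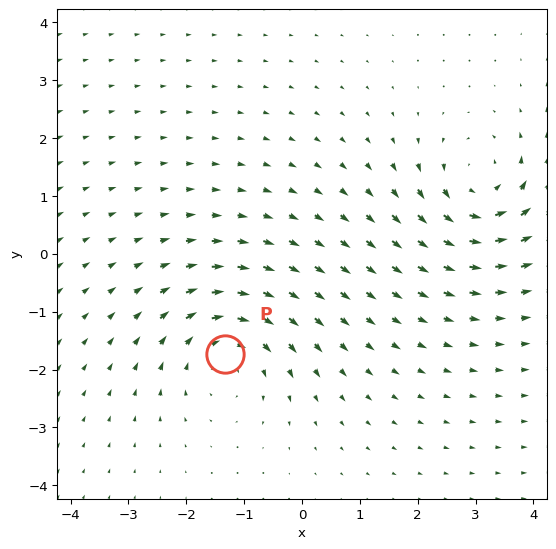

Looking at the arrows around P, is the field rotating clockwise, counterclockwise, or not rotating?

Near P at (-1.3, -1.7) the arrows circulate clockwise. The curl (z-component) there is about -4; negative curl means clockwise rotation.

clockwise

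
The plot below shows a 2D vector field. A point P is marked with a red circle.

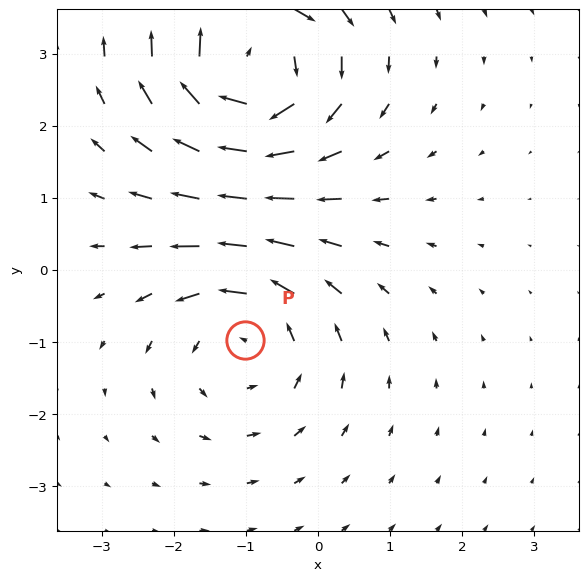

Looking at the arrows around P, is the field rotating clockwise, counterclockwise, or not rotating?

Near P at (-1.0, -1.0) the arrows circulate counterclockwise. The curl (z-component) there is about +3; positive curl means counterclockwise rotation.

counterclockwise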